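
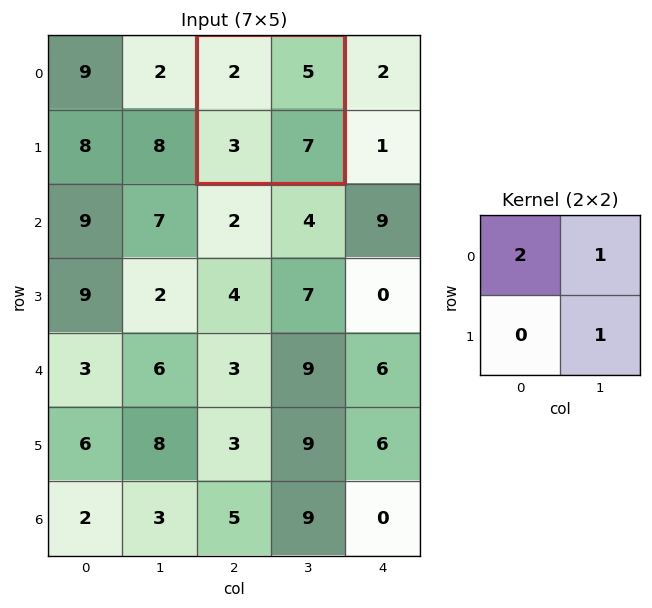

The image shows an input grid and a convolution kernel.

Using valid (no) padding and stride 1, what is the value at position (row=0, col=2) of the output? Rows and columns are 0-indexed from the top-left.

16

The receptive field on the input at this output position is [2 5 / 3 7]. Elementwise product with the kernel and sum: 2·2 + 5·1 + 7·1.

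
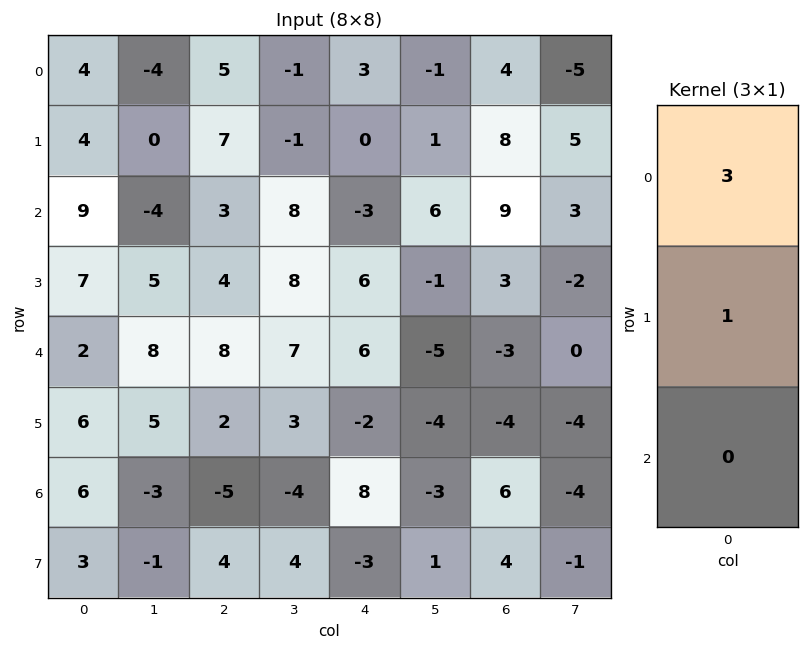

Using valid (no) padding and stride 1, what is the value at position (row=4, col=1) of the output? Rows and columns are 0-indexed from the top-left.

29

The receptive field on the input at this output position is [8 / 5 / -3]. Elementwise product with the kernel and sum: 8·3 + 5·1.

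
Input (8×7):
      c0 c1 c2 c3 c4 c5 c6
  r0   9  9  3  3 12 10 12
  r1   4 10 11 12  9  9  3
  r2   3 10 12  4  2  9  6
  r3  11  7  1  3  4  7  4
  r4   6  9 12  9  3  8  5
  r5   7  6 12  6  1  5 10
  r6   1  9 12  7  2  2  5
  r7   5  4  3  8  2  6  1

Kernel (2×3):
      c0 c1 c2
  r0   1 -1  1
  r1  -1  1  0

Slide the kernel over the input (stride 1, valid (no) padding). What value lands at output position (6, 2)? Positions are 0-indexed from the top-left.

The receptive field on the input at this output position is [12 7 2 / 3 8 2]. Elementwise product with the kernel and sum: 12·1 + 7·-1 + 2·1 + 3·-1 + 8·1.

12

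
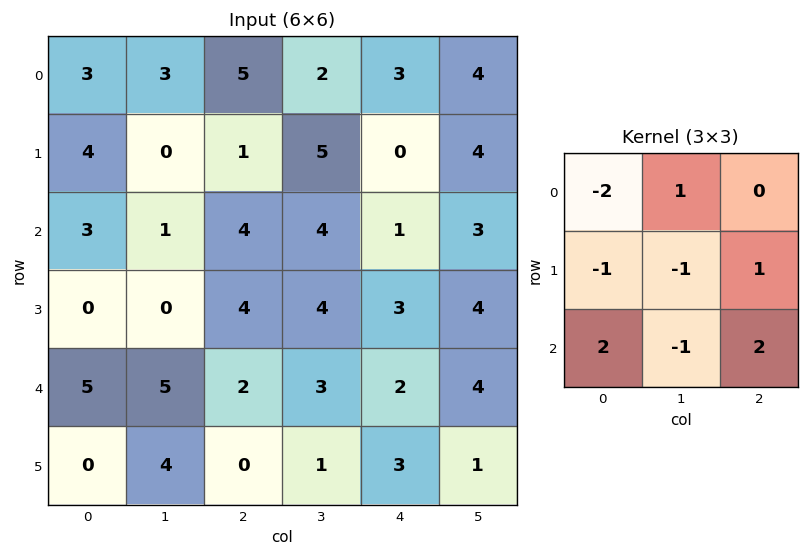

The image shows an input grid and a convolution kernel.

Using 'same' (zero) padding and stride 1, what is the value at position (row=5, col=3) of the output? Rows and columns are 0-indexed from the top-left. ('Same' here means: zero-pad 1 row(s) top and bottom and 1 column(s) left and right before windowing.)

1

The receptive field on the zero-padded input at this output position is [2 3 2 / 0 1 3 / 0 0 0]. Elementwise product with the kernel and sum: 2·-2 + 3·1 + 0·-1 + 1·-1 + 3·1 + 0·2 + 0·-1 + 0·2.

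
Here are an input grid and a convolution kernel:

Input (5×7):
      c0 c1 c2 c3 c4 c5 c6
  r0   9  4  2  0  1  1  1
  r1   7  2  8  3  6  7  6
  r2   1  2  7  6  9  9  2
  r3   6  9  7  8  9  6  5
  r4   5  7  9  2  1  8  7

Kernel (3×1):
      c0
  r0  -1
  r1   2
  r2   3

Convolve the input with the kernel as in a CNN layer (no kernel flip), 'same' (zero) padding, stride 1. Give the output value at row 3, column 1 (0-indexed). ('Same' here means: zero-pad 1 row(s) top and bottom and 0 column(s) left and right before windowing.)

The receptive field on the zero-padded input at this output position is [2 / 9 / 7]. Elementwise product with the kernel and sum: 2·-1 + 9·2 + 7·3.

37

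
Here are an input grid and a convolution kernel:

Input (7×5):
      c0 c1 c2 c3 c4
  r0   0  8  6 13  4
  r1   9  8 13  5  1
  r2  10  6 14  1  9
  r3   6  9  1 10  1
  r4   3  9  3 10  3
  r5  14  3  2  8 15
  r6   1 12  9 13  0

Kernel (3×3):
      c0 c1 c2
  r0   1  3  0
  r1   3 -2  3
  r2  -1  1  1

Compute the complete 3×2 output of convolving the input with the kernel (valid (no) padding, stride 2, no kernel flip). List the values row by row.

Output[0,0]: The receptive field on the input at this output position is [0 8 6 / 9 8 13 / 10 6 14]. Elementwise product with the kernel and sum: 0·1 + 8·3 + 9·3 + 8·-2 + 13·3 + 10·-1 + 6·1 + 14·1.
Output[0,1]: The receptive field on the input at this output position is [6 13 4 / 13 5 1 / 14 1 9]. Elementwise product with the kernel and sum: 6·1 + 13·3 + 13·3 + 5·-2 + 1·3 + 14·-1 + 1·1 + 9·1.

84 73
40 13
92 72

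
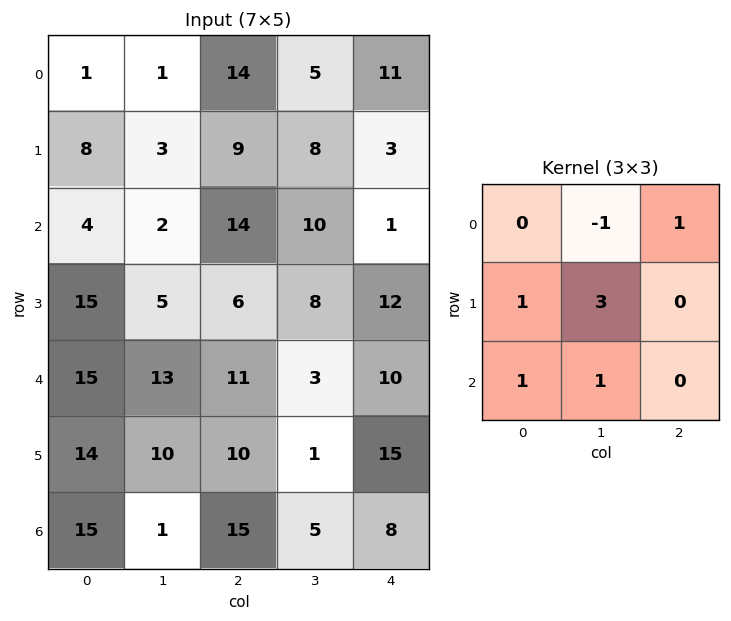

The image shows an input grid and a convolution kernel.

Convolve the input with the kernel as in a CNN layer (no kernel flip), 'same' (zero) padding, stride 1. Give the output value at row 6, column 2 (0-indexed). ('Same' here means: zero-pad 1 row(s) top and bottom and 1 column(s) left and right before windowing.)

The receptive field on the zero-padded input at this output position is [10 10 1 / 1 15 5 / 0 0 0]. Elementwise product with the kernel and sum: 10·-1 + 1·1 + 1·1 + 15·3 + 0·1 + 0·1.

37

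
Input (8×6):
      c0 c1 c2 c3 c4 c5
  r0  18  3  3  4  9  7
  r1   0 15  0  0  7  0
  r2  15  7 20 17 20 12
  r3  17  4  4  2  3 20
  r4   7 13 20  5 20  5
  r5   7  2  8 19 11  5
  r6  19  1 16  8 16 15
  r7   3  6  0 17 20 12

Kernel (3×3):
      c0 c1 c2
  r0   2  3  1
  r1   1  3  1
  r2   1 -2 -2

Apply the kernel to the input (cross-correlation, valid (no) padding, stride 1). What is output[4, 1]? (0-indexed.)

89

The receptive field on the input at this output position is [13 20 5 / 2 8 19 / 1 16 8]. Elementwise product with the kernel and sum: 13·2 + 20·3 + 5·1 + 2·1 + 8·3 + 19·1 + 1·1 + 16·-2 + 8·-2.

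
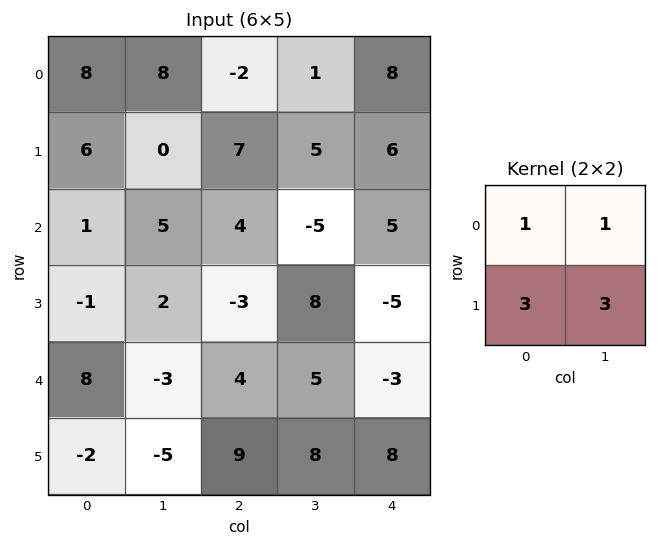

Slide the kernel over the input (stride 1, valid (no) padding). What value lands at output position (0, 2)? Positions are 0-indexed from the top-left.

The receptive field on the input at this output position is [-2 1 / 7 5]. Elementwise product with the kernel and sum: -2·1 + 1·1 + 7·3 + 5·3.

35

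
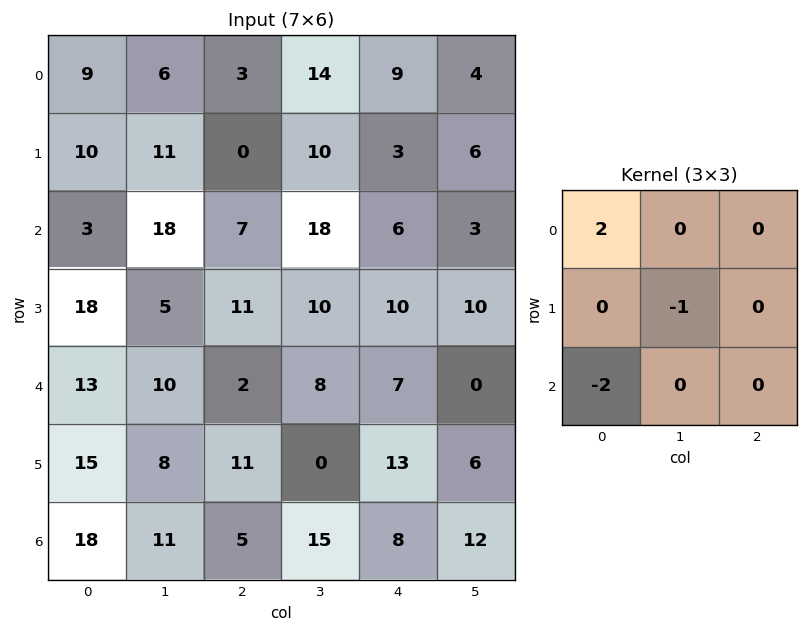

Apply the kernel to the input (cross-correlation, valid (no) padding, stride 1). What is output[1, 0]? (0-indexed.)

The receptive field on the input at this output position is [10 11 0 / 3 18 7 / 18 5 11]. Elementwise product with the kernel and sum: 10·2 + 18·-1 + 18·-2.

-34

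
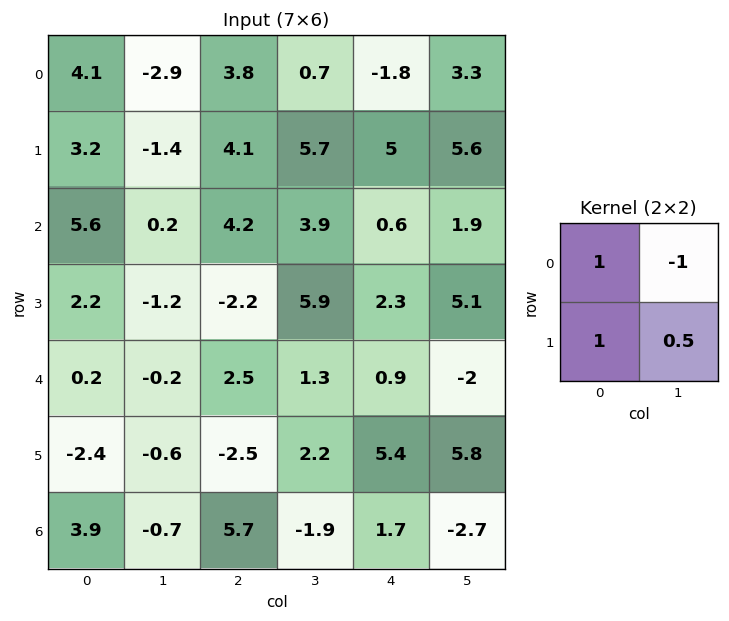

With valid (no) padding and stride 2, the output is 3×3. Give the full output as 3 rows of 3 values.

9.5 10.05 2.7
7 1.05 3.55
-2.3 -0.2 11.2

Output[0,0]: The receptive field on the input at this output position is [4.1 -2.9 / 3.2 -1.4]. Elementwise product with the kernel and sum: 4.1·1 + -2.9·-1 + 3.2·1 + -1.4·0.5.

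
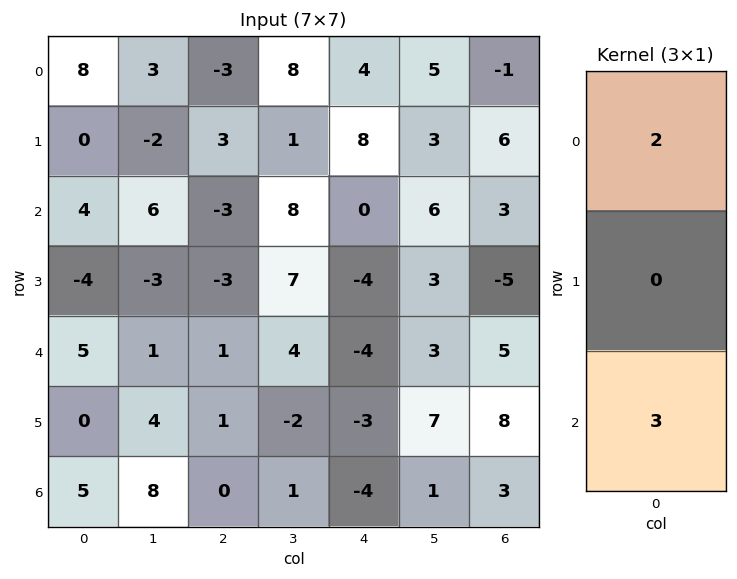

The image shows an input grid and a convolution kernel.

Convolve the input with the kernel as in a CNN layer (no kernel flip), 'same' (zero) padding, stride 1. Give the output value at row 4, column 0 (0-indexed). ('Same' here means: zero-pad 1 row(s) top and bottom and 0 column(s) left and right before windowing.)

The receptive field on the zero-padded input at this output position is [-4 / 5 / 0]. Elementwise product with the kernel and sum: -4·2 + 0·3.

-8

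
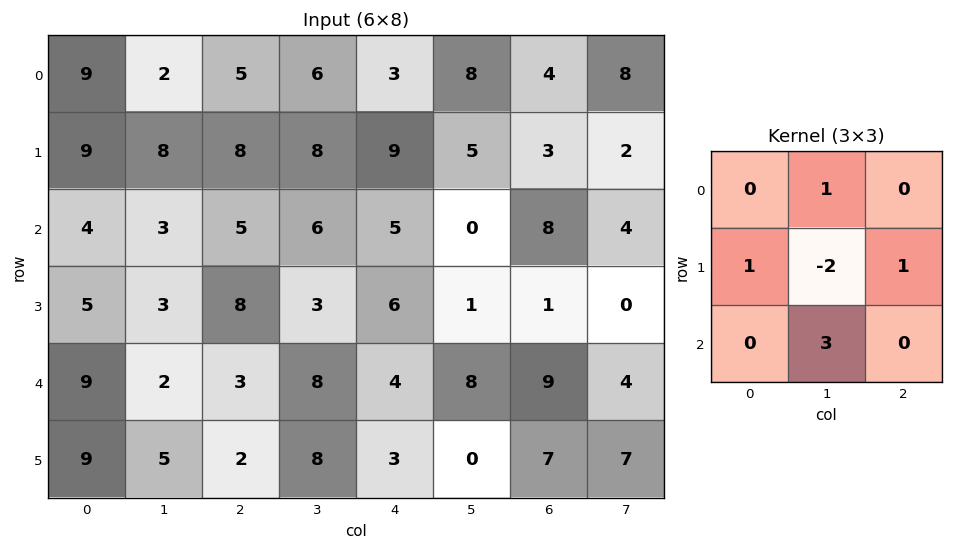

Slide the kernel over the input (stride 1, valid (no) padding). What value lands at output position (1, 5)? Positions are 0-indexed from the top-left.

-6

The receptive field on the input at this output position is [5 3 2 / 0 8 4 / 1 1 0]. Elementwise product with the kernel and sum: 3·1 + 0·1 + 8·-2 + 4·1 + 1·3.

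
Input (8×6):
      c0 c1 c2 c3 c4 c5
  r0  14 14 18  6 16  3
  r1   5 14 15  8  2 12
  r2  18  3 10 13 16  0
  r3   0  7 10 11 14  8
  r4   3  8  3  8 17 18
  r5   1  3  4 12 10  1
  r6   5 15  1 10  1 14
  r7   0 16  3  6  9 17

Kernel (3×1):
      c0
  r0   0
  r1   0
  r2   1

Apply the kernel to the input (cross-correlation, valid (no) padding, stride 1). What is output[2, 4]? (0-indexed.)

17

The receptive field on the input at this output position is [16 / 14 / 17]. Elementwise product with the kernel and sum: 17·1.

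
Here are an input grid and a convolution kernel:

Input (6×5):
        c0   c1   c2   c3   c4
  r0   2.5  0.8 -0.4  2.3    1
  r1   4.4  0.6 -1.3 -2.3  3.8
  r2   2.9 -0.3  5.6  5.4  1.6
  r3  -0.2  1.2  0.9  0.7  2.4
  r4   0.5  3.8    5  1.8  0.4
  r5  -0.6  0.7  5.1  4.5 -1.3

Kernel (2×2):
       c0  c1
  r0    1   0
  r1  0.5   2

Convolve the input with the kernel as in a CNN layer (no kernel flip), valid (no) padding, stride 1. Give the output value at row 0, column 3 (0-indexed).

8.75

The receptive field on the input at this output position is [2.3 1 / -2.3 3.8]. Elementwise product with the kernel and sum: 2.3·1 + -2.3·0.5 + 3.8·2.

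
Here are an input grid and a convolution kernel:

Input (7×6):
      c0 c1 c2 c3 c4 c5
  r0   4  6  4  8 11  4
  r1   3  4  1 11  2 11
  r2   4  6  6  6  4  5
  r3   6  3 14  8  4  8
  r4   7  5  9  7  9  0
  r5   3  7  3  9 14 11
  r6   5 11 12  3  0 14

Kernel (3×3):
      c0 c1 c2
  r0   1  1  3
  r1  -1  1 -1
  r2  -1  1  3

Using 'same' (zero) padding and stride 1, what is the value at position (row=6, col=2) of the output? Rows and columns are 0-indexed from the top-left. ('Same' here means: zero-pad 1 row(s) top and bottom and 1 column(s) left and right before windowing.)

35

The receptive field on the zero-padded input at this output position is [7 3 9 / 11 12 3 / 0 0 0]. Elementwise product with the kernel and sum: 7·1 + 3·1 + 9·3 + 11·-1 + 12·1 + 3·-1 + 0·-1 + 0·1 + 0·3.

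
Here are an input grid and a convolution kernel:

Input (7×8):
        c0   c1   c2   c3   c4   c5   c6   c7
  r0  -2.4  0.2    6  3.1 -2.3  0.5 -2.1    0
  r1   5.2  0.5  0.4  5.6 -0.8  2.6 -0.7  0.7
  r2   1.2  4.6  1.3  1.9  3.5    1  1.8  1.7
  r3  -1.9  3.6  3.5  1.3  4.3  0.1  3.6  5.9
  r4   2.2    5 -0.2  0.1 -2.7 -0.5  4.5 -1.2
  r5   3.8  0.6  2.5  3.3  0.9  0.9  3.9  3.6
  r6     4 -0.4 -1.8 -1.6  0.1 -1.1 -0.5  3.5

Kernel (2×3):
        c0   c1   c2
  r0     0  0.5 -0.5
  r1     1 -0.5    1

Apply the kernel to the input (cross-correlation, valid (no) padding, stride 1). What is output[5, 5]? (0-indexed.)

2.8

The receptive field on the input at this output position is [0.9 3.9 3.6 / -1.1 -0.5 3.5]. Elementwise product with the kernel and sum: 3.9·0.5 + 3.6·-0.5 + -1.1·1 + -0.5·-0.5 + 3.5·1.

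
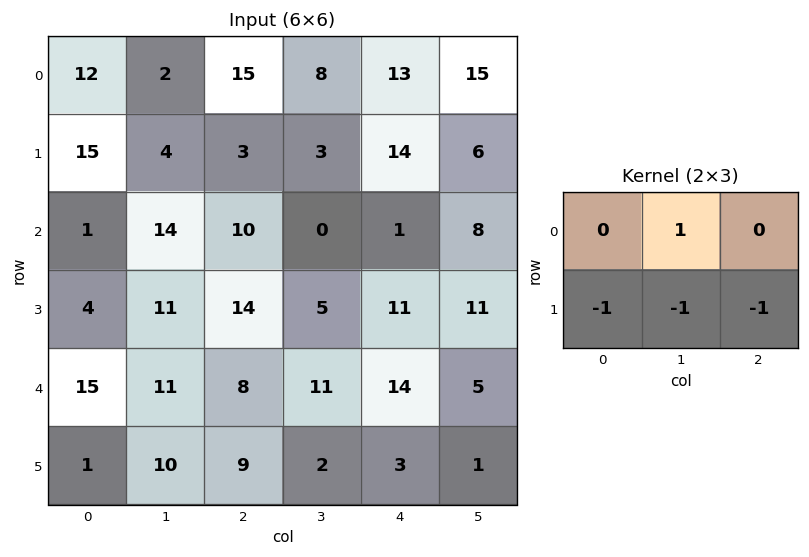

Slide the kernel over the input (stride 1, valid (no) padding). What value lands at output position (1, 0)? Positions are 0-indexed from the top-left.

The receptive field on the input at this output position is [15 4 3 / 1 14 10]. Elementwise product with the kernel and sum: 4·1 + 1·-1 + 14·-1 + 10·-1.

-21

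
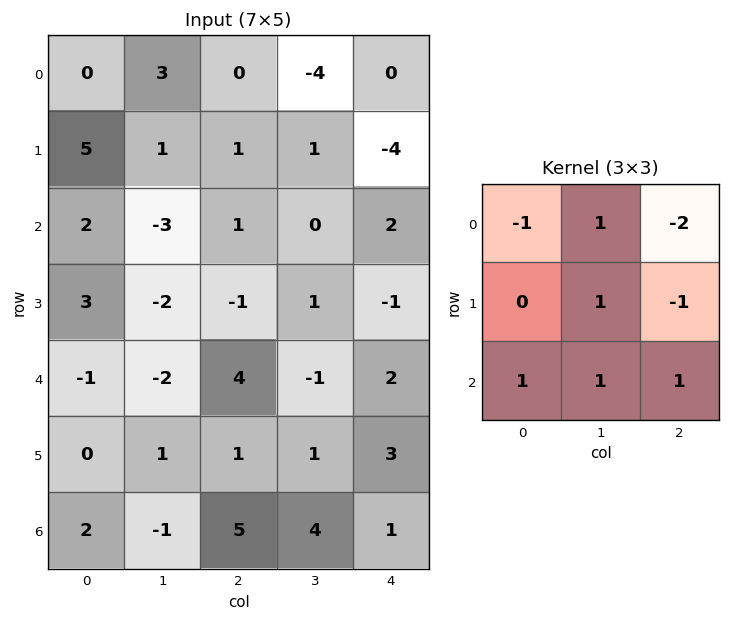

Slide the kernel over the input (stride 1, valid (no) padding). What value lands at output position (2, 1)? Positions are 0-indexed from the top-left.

3

The receptive field on the input at this output position is [-3 1 0 / -2 -1 1 / -2 4 -1]. Elementwise product with the kernel and sum: -3·-1 + 1·1 + 0·-2 + -1·1 + 1·-1 + -2·1 + 4·1 + -1·1.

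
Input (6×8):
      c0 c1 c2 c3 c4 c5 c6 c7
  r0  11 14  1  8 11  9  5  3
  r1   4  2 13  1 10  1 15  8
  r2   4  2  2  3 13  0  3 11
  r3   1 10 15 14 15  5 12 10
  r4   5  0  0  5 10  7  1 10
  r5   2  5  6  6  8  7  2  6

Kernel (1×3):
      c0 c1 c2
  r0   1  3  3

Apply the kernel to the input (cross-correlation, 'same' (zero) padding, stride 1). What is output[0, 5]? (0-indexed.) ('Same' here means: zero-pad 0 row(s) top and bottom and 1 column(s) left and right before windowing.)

53

The receptive field on the zero-padded input at this output position is [11 9 5]. Elementwise product with the kernel and sum: 11·1 + 9·3 + 5·3.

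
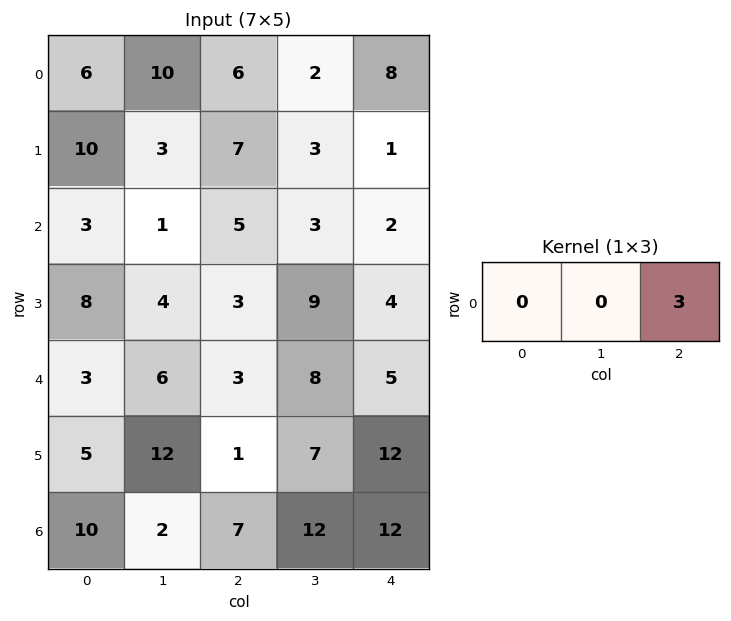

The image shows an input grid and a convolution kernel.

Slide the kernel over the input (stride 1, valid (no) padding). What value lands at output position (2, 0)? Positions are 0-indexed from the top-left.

15

The receptive field on the input at this output position is [3 1 5]. Elementwise product with the kernel and sum: 5·3.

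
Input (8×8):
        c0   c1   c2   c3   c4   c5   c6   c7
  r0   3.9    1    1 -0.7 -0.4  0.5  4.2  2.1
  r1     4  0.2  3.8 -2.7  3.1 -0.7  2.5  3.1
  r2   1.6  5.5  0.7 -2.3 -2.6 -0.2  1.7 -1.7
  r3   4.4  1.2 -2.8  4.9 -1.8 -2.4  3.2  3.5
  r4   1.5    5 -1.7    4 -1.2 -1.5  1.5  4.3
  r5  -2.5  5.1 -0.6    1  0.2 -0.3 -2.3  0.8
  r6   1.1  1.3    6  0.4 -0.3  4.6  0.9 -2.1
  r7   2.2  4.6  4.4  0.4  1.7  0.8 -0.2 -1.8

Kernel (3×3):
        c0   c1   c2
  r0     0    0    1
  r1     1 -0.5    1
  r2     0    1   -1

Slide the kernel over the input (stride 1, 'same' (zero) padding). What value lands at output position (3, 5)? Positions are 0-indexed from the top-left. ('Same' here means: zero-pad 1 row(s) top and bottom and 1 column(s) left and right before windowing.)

The receptive field on the zero-padded input at this output position is [-2.6 -0.2 1.7 / -1.8 -2.4 3.2 / -1.2 -1.5 1.5]. Elementwise product with the kernel and sum: 1.7·1 + -1.8·1 + -2.4·-0.5 + 3.2·1 + -1.5·1 + 1.5·-1.

1.3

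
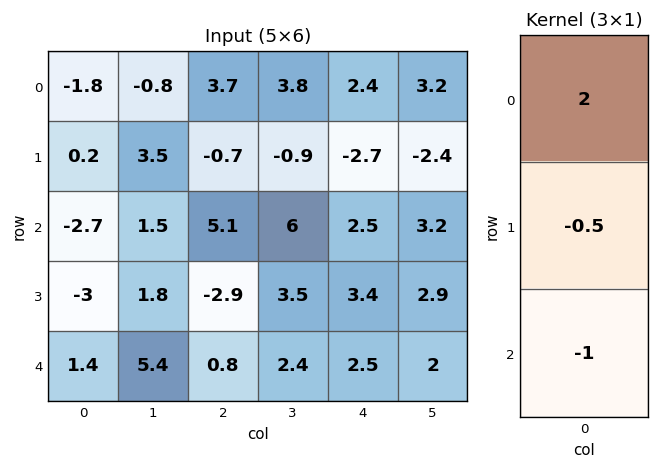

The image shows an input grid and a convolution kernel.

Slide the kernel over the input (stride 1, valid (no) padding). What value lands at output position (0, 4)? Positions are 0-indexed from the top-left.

The receptive field on the input at this output position is [2.4 / -2.7 / 2.5]. Elementwise product with the kernel and sum: 2.4·2 + -2.7·-0.5 + 2.5·-1.

3.65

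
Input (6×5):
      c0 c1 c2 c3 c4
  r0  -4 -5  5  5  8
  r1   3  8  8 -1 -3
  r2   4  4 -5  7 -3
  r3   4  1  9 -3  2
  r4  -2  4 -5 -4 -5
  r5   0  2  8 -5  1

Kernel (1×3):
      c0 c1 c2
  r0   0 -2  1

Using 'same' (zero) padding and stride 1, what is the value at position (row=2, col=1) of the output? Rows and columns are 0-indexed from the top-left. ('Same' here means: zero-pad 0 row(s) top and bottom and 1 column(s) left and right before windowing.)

The receptive field on the zero-padded input at this output position is [4 4 -5]. Elementwise product with the kernel and sum: 4·-2 + -5·1.

-13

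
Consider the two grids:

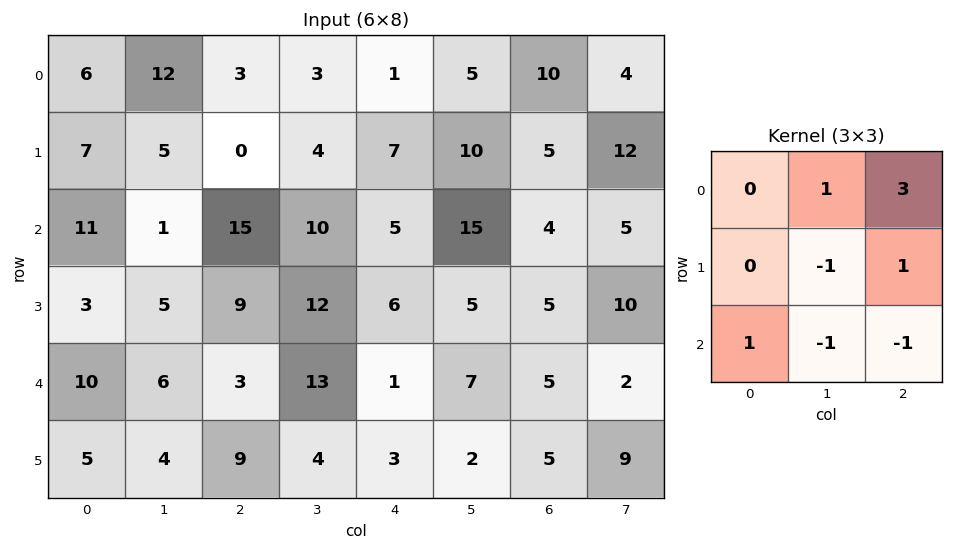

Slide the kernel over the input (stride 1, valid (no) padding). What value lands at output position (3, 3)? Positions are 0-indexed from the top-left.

26

The receptive field on the input at this output position is [12 6 5 / 13 1 7 / 4 3 2]. Elementwise product with the kernel and sum: 6·1 + 5·3 + 1·-1 + 7·1 + 4·1 + 3·-1 + 2·-1.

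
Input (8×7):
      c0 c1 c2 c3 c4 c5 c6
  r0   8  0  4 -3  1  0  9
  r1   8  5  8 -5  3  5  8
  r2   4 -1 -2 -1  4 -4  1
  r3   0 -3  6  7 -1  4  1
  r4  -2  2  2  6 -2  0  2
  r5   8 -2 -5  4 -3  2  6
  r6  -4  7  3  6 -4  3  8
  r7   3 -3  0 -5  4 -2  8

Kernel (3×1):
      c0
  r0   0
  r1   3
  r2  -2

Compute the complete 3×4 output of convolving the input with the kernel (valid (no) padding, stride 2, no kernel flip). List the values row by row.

16 28 1 22
4 14 1 -1
32 -21 -1 2

Output[0,0]: The receptive field on the input at this output position is [8 / 8 / 4]. Elementwise product with the kernel and sum: 8·3 + 4·-2.
Output[0,1]: The receptive field on the input at this output position is [4 / 8 / -2]. Elementwise product with the kernel and sum: 8·3 + -2·-2.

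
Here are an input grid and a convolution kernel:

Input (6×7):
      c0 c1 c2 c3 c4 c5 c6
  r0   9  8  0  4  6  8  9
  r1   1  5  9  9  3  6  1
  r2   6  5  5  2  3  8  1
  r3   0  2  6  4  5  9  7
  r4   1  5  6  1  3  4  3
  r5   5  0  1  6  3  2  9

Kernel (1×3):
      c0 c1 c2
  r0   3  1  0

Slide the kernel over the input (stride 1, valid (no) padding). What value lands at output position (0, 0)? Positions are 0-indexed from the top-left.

The receptive field on the input at this output position is [9 8 0]. Elementwise product with the kernel and sum: 9·3 + 8·1.

35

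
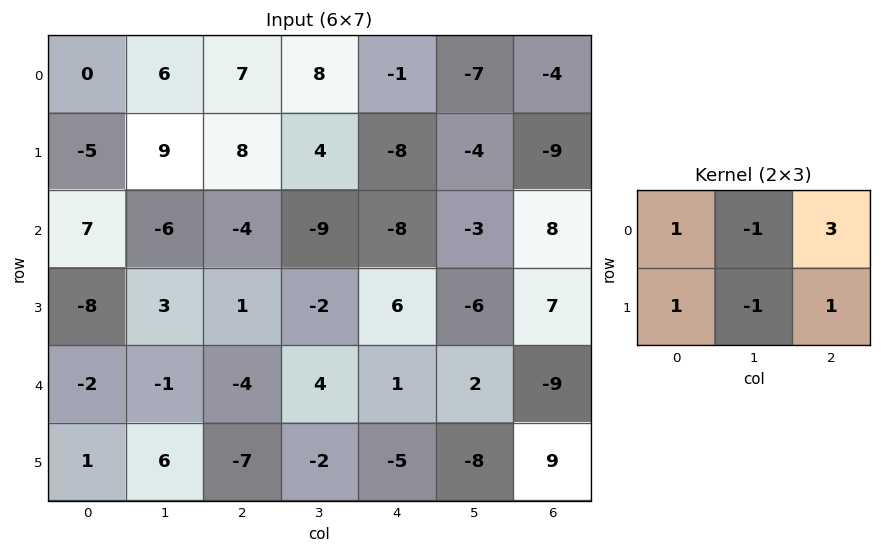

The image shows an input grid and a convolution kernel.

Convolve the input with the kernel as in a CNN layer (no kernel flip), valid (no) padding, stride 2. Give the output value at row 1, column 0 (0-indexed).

-9

The receptive field on the input at this output position is [7 -6 -4 / -8 3 1]. Elementwise product with the kernel and sum: 7·1 + -6·-1 + -4·3 + -8·1 + 3·-1 + 1·1.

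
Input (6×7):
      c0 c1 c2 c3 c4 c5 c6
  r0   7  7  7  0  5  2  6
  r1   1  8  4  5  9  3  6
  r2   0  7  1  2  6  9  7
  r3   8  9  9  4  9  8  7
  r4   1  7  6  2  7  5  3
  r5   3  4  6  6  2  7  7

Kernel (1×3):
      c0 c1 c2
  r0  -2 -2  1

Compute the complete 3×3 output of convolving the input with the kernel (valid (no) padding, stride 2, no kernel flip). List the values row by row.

Output[0,0]: The receptive field on the input at this output position is [7 7 7]. Elementwise product with the kernel and sum: 7·-2 + 7·-2 + 7·1.
Output[0,1]: The receptive field on the input at this output position is [7 0 5]. Elementwise product with the kernel and sum: 7·-2 + 0·-2 + 5·1.

-21 -9 -8
-13 0 -23
-10 -9 -21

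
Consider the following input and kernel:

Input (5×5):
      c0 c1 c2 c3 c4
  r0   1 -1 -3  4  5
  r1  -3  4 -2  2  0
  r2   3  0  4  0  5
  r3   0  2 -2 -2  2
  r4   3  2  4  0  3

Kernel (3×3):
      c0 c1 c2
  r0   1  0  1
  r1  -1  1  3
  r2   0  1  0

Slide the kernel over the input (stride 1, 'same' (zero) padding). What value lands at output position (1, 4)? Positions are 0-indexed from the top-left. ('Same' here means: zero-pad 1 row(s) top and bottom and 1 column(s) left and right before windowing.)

7

The receptive field on the zero-padded input at this output position is [4 5 0 / 2 0 0 / 0 5 0]. Elementwise product with the kernel and sum: 4·1 + 0·1 + 2·-1 + 0·1 + 0·3 + 5·1.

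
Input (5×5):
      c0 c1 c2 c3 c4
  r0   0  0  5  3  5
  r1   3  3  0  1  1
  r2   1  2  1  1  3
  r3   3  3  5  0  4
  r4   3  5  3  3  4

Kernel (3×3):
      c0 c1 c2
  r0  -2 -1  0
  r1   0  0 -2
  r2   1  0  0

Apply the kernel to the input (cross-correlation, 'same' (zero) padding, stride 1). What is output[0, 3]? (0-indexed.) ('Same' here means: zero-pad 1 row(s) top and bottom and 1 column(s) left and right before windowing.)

The receptive field on the zero-padded input at this output position is [0 0 0 / 5 3 5 / 0 1 1]. Elementwise product with the kernel and sum: 0·-2 + 0·-1 + 5·-2 + 0·1.

-10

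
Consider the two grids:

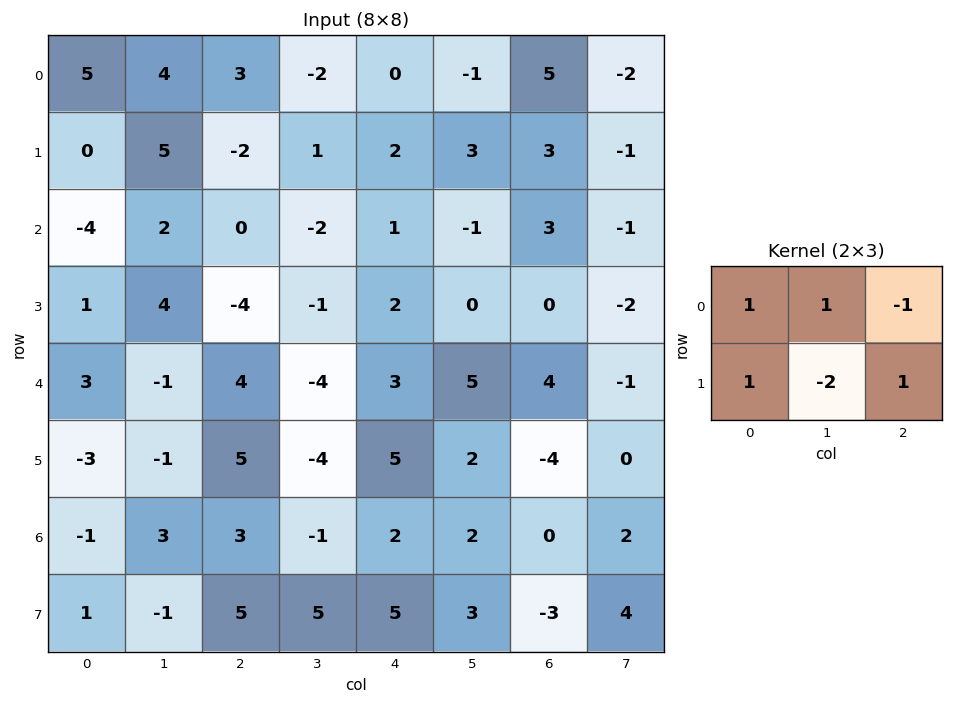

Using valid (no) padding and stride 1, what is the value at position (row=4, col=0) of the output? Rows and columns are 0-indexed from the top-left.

The receptive field on the input at this output position is [3 -1 4 / -3 -1 5]. Elementwise product with the kernel and sum: 3·1 + -1·1 + 4·-1 + -3·1 + -1·-2 + 5·1.

2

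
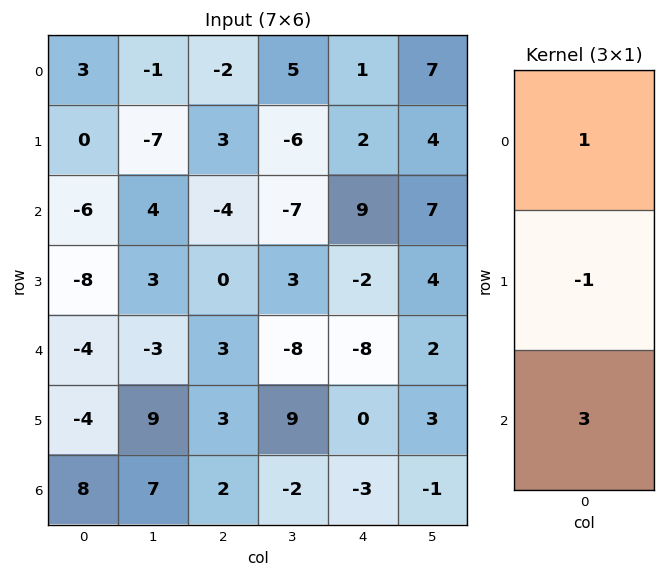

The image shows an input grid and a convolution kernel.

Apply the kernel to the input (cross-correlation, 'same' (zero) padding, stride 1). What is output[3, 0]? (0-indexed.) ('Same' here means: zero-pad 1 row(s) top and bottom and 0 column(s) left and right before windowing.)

-10

The receptive field on the zero-padded input at this output position is [-6 / -8 / -4]. Elementwise product with the kernel and sum: -6·1 + -8·-1 + -4·3.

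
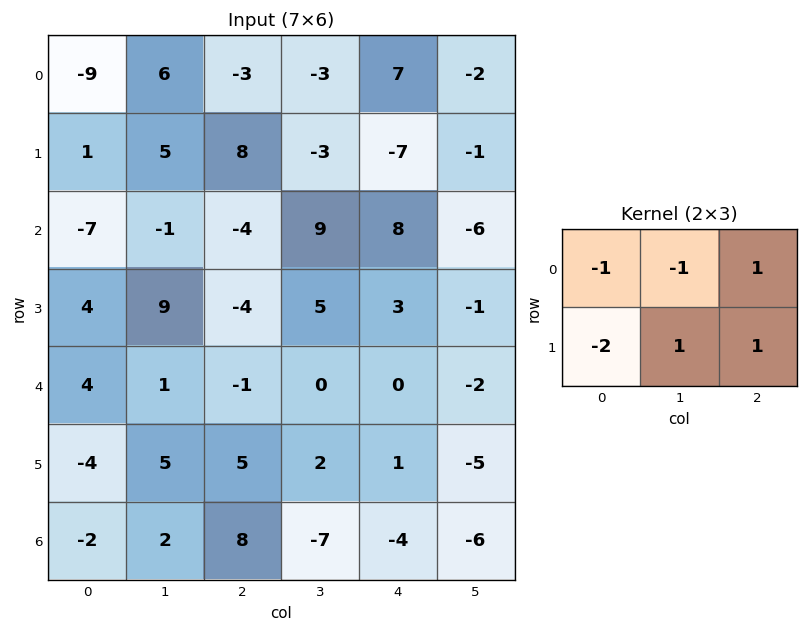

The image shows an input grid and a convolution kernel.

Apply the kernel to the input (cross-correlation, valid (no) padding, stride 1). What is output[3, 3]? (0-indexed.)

The receptive field on the input at this output position is [5 3 -1 / 0 0 -2]. Elementwise product with the kernel and sum: 5·-1 + 3·-1 + -1·1 + 0·-2 + 0·1 + -2·1.

-11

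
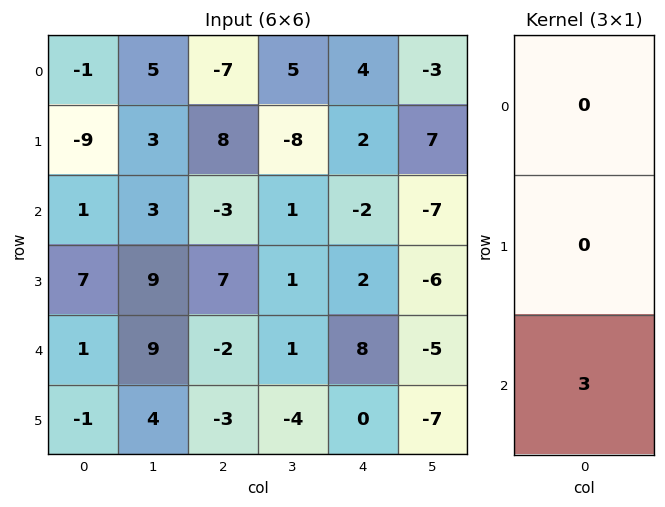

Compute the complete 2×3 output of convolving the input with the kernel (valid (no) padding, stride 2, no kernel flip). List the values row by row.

3 -9 -6
3 -6 24

Output[0,0]: The receptive field on the input at this output position is [-1 / -9 / 1]. Elementwise product with the kernel and sum: 1·3.
Output[0,1]: The receptive field on the input at this output position is [-7 / 8 / -3]. Elementwise product with the kernel and sum: -3·3.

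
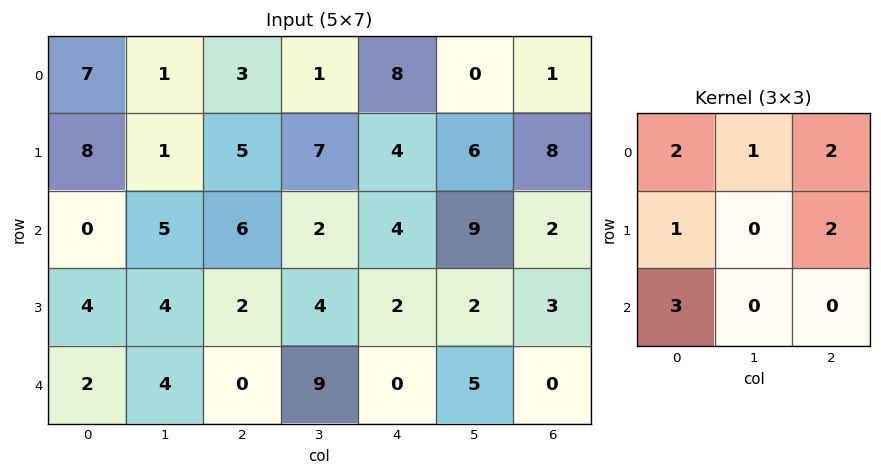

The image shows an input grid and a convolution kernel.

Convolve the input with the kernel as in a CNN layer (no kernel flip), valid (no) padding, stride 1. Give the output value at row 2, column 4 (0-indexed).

29

The receptive field on the input at this output position is [4 9 2 / 2 2 3 / 0 5 0]. Elementwise product with the kernel and sum: 4·2 + 9·1 + 2·2 + 2·1 + 3·2 + 0·3.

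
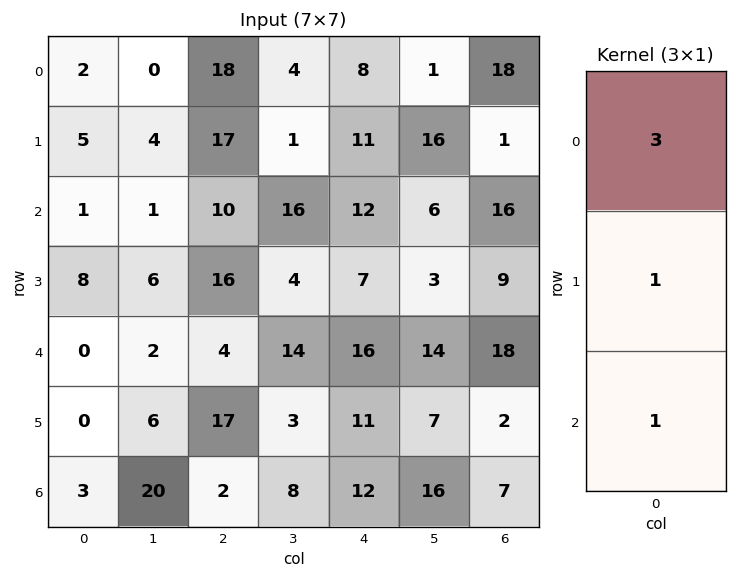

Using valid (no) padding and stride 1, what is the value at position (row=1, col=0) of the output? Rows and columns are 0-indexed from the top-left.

24

The receptive field on the input at this output position is [5 / 1 / 8]. Elementwise product with the kernel and sum: 5·3 + 1·1 + 8·1.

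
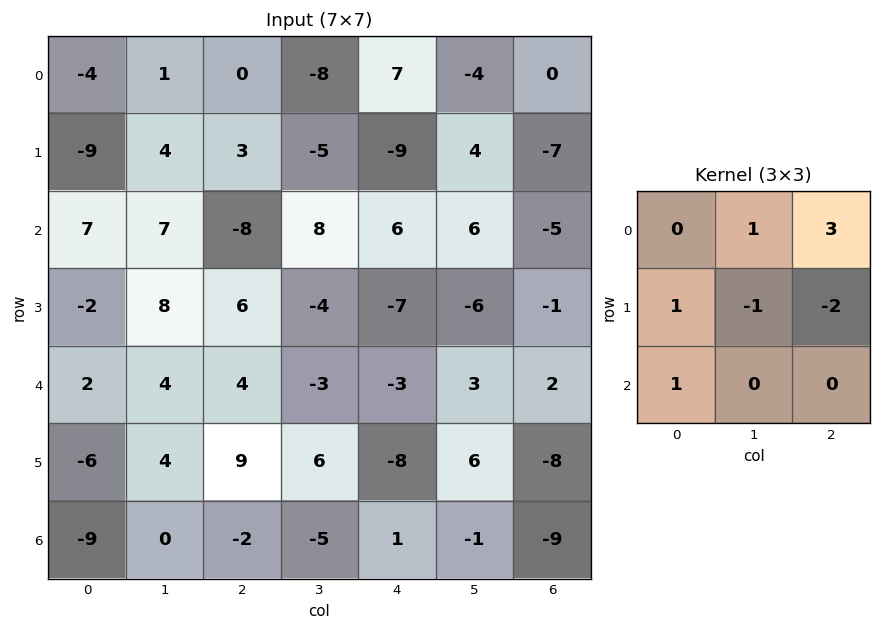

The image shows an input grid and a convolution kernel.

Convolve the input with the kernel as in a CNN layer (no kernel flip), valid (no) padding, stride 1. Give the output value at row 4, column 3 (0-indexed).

3

The receptive field on the input at this output position is [-3 -3 3 / 6 -8 6 / -5 1 -1]. Elementwise product with the kernel and sum: -3·1 + 3·3 + 6·1 + -8·-1 + 6·-2 + -5·1.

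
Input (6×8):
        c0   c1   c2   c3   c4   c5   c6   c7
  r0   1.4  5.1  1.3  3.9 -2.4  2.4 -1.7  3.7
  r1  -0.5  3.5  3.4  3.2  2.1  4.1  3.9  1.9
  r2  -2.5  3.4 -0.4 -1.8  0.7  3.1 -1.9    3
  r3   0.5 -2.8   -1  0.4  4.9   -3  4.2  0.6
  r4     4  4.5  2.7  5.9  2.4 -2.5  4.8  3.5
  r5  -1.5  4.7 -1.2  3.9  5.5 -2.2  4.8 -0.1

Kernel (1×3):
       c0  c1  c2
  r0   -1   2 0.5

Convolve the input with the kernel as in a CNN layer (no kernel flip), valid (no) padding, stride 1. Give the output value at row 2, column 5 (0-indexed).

-5.4

The receptive field on the input at this output position is [3.1 -1.9 3]. Elementwise product with the kernel and sum: 3.1·-1 + -1.9·2 + 3·0.5.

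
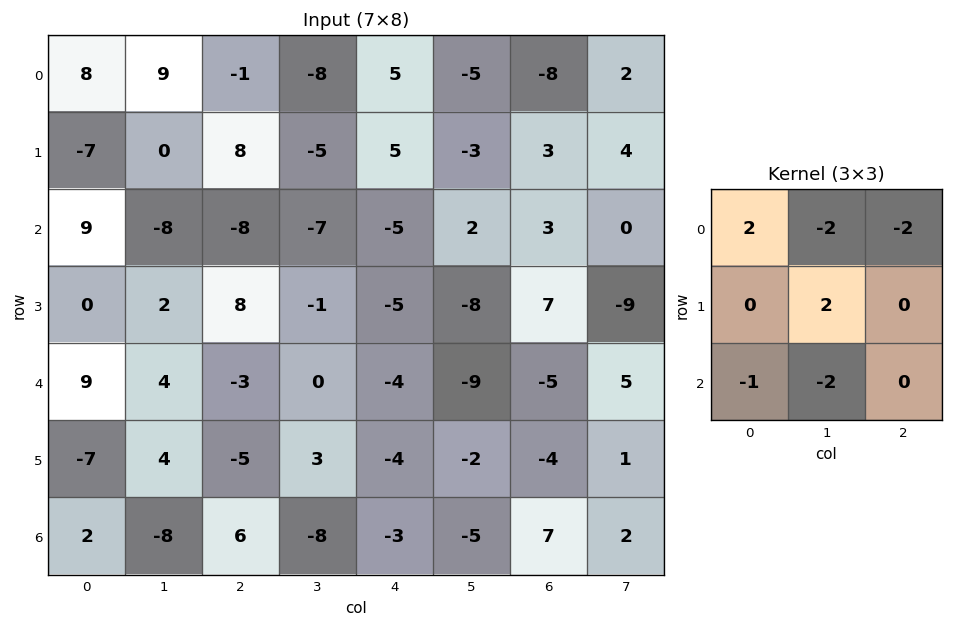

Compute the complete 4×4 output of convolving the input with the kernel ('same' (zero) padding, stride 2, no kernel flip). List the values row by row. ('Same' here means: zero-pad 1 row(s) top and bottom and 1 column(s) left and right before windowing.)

Output[0,0]: The receptive field on the zero-padded input at this output position is [0 0 0 / 0 8 9 / 0 -7 0]. Elementwise product with the kernel and sum: 0·2 + 0·-2 + 0·-2 + 8·2 + 0·-1 + -7·-2.
Output[0,1]: The receptive field on the zero-padded input at this output position is [0 0 0 / 9 -1 -8 / 0 8 -5]. Elementwise product with the kernel and sum: 0·2 + 0·-2 + 0·-2 + -1·2 + 0·-1 + 8·-2.

30 -18 5 -19
32 -40 -13 -20
28 -10 21 -12
10 24 12 16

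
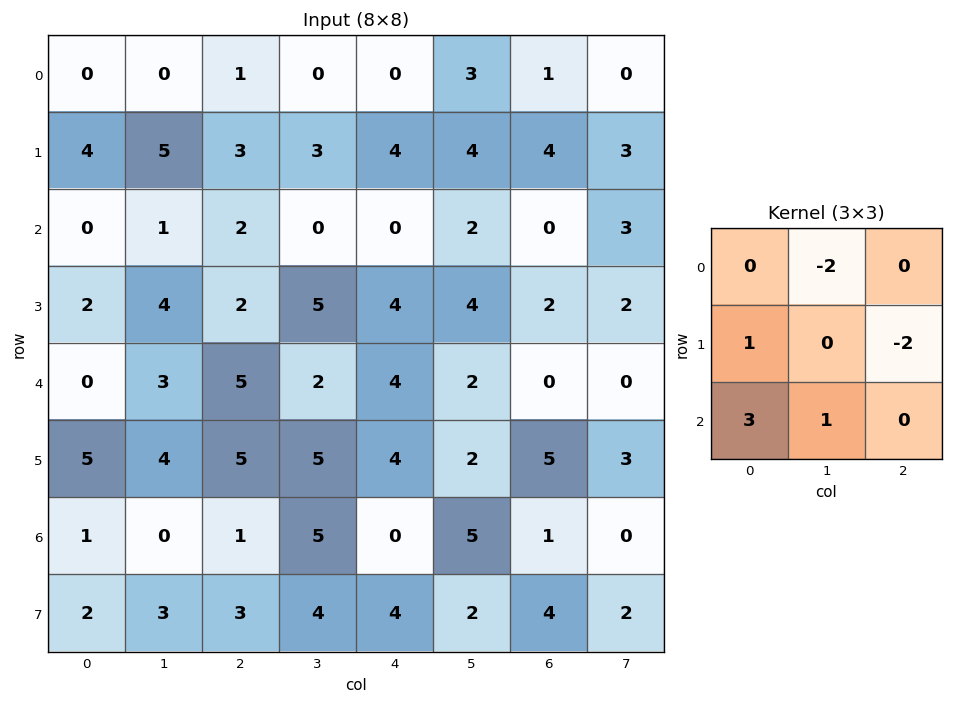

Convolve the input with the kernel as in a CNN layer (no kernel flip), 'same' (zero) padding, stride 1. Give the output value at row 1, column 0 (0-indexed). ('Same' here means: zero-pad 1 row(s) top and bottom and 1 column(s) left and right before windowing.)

The receptive field on the zero-padded input at this output position is [0 0 0 / 0 4 5 / 0 0 1]. Elementwise product with the kernel and sum: 0·-2 + 0·1 + 5·-2 + 0·3 + 0·1.

-10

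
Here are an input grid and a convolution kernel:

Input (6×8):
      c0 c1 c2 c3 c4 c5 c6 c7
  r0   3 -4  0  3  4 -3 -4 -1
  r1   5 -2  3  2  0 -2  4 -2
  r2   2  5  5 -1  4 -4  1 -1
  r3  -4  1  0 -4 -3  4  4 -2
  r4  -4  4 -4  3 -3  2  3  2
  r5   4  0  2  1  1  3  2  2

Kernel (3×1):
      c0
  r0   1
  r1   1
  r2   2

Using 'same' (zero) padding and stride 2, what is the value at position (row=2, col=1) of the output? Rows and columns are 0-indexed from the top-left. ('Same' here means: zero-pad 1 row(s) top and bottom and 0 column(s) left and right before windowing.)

The receptive field on the zero-padded input at this output position is [0 / -4 / 2]. Elementwise product with the kernel and sum: 0·1 + -4·1 + 2·2.

0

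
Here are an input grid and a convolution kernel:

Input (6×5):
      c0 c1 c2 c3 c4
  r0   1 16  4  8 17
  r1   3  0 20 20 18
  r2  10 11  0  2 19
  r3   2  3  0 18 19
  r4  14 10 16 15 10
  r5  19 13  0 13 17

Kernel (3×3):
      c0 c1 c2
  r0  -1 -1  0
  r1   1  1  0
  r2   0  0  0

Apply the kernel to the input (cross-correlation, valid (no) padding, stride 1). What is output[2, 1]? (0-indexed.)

-8

The receptive field on the input at this output position is [11 0 2 / 3 0 18 / 10 16 15]. Elementwise product with the kernel and sum: 11·-1 + 0·-1 + 3·1 + 0·1.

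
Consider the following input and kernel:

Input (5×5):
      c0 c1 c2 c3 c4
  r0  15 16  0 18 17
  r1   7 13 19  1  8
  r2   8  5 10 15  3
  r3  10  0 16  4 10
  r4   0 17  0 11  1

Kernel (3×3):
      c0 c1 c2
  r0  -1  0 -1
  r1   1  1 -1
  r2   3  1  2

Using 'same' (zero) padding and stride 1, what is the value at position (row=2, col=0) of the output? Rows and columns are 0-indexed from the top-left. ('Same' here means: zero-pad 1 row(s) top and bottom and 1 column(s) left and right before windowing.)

The receptive field on the zero-padded input at this output position is [0 7 13 / 0 8 5 / 0 10 0]. Elementwise product with the kernel and sum: 0·-1 + 13·-1 + 0·1 + 8·1 + 5·-1 + 0·3 + 10·1 + 0·2.

0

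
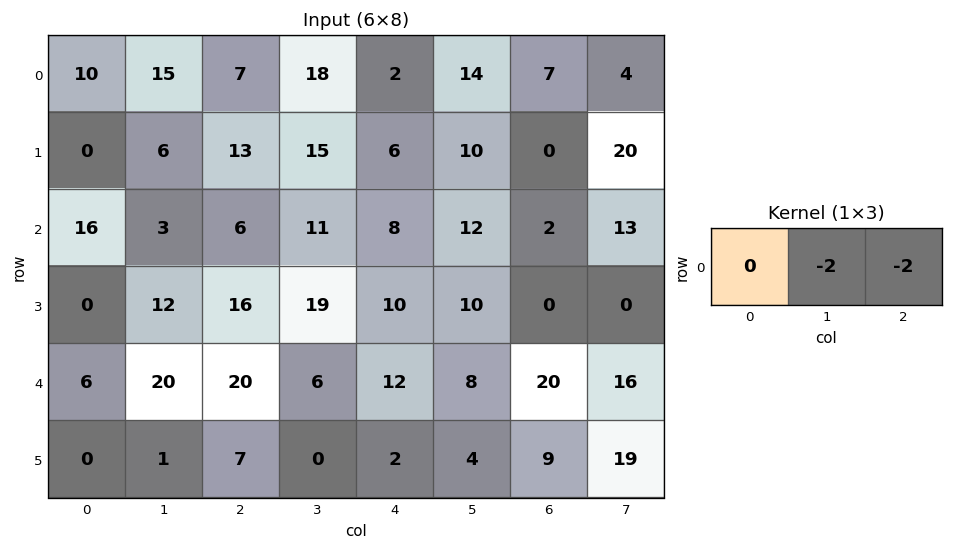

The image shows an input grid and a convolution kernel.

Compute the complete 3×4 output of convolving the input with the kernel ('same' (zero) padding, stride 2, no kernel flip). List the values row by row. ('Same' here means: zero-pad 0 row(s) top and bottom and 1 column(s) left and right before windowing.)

-50 -50 -32 -22
-38 -34 -40 -30
-52 -52 -40 -72

Output[0,0]: The receptive field on the zero-padded input at this output position is [0 10 15]. Elementwise product with the kernel and sum: 10·-2 + 15·-2.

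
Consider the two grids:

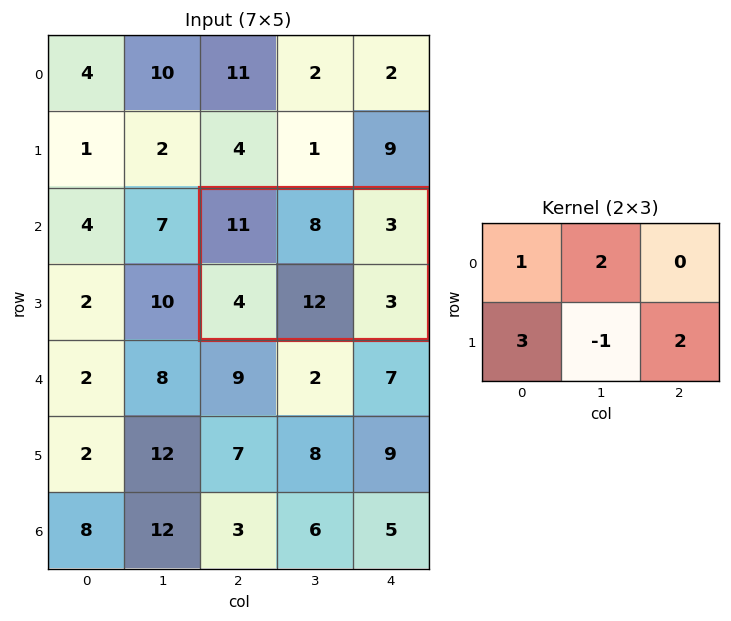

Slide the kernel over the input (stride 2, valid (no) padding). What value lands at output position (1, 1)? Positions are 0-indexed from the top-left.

The receptive field on the input at this output position is [11 8 3 / 4 12 3]. Elementwise product with the kernel and sum: 11·1 + 8·2 + 4·3 + 12·-1 + 3·2.

33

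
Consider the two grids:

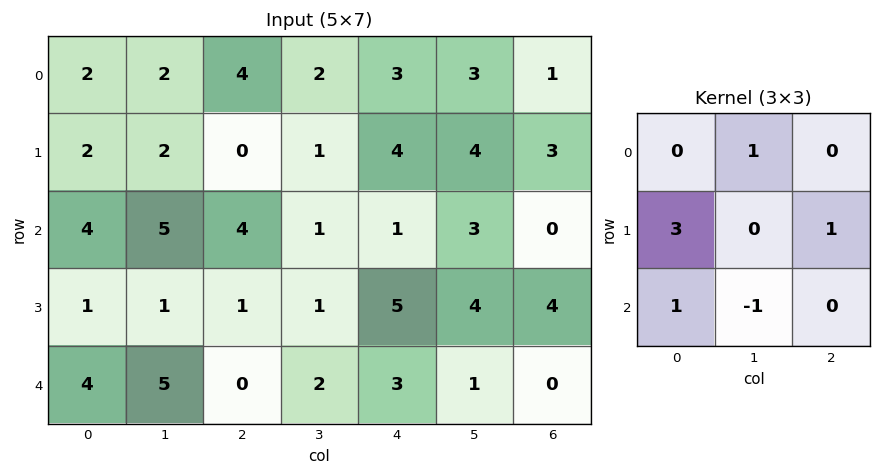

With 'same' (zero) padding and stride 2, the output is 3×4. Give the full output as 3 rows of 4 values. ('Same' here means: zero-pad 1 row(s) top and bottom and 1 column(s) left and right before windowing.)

Output[0,0]: The receptive field on the zero-padded input at this output position is [0 0 0 / 0 2 2 / 0 2 2]. Elementwise product with the kernel and sum: 0·1 + 0·3 + 2·1 + 0·1 + 2·-1.
Output[0,1]: The receptive field on the zero-padded input at this output position is [0 0 0 / 2 4 2 / 2 0 1]. Elementwise product with the kernel and sum: 0·1 + 2·3 + 2·1 + 2·1 + 0·-1.

0 10 6 10
6 16 6 12
6 18 12 7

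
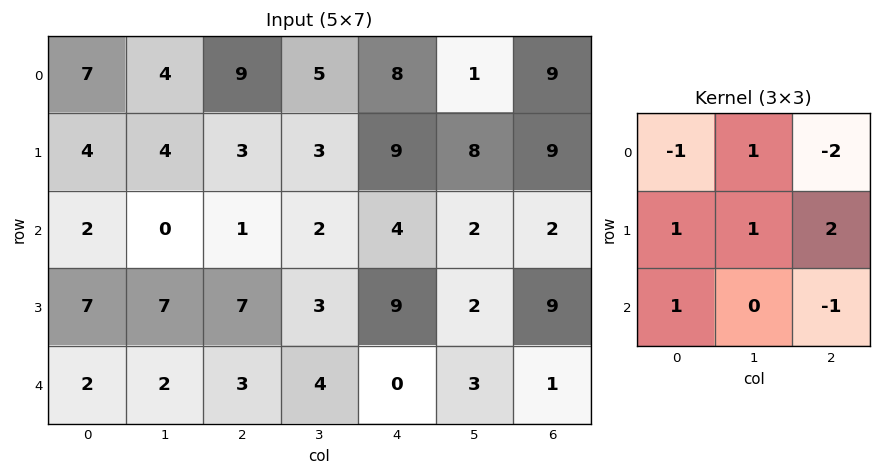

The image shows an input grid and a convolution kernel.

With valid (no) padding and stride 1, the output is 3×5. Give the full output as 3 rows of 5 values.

Output[0,0]: The receptive field on the input at this output position is [7 4 9 / 4 4 3 / 2 0 1]. Elementwise product with the kernel and sum: 7·-1 + 4·1 + 9·-2 + 4·1 + 4·1 + 3·2 + 2·1 + 1·-1.
Output[0,1]: The receptive field on the input at this output position is [4 9 5 / 4 3 3 / 0 1 2]. Elementwise product with the kernel and sum: 4·-1 + 9·1 + 5·-2 + 4·1 + 3·1 + 3·2 + 0·1 + 2·-1.

-6 6 1 29 12
-2 2 -9 1 -9
23 15 24 15 22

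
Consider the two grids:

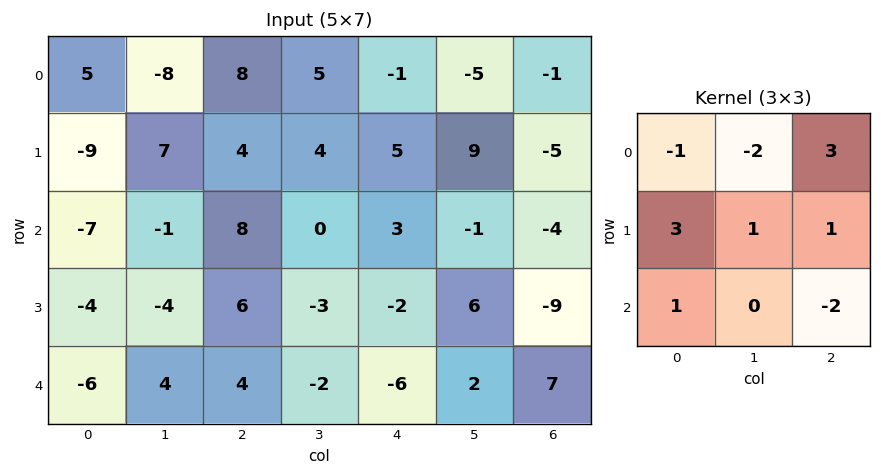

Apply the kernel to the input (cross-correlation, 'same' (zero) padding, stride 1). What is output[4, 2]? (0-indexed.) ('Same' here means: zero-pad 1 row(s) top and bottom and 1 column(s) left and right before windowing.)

The receptive field on the zero-padded input at this output position is [-4 6 -3 / 4 4 -2 / 0 0 0]. Elementwise product with the kernel and sum: -4·-1 + 6·-2 + -3·3 + 4·3 + 4·1 + -2·1 + 0·1 + 0·-2.

-3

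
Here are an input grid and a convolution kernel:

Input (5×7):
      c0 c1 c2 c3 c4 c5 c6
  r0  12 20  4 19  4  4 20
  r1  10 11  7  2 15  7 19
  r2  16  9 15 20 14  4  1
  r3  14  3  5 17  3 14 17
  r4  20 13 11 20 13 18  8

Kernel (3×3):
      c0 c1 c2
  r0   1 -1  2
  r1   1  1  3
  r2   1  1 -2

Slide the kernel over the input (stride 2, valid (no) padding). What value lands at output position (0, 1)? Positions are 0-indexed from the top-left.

54

The receptive field on the input at this output position is [4 19 4 / 7 2 15 / 15 20 14]. Elementwise product with the kernel and sum: 4·1 + 19·-1 + 4·2 + 7·1 + 2·1 + 15·3 + 15·1 + 20·1 + 14·-2.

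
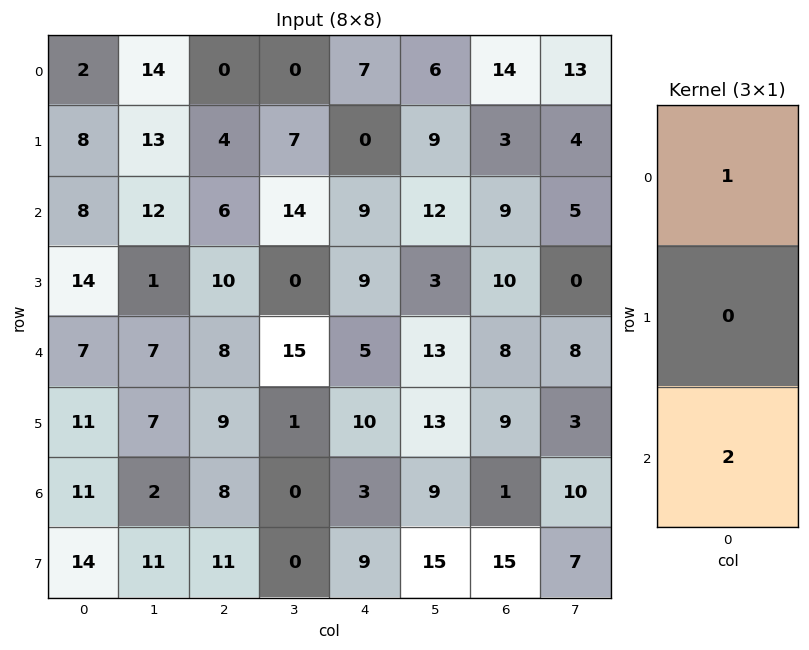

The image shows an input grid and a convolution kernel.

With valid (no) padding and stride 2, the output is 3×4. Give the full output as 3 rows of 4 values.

18 12 25 32
22 22 19 25
29 24 11 10

Output[0,0]: The receptive field on the input at this output position is [2 / 8 / 8]. Elementwise product with the kernel and sum: 2·1 + 8·2.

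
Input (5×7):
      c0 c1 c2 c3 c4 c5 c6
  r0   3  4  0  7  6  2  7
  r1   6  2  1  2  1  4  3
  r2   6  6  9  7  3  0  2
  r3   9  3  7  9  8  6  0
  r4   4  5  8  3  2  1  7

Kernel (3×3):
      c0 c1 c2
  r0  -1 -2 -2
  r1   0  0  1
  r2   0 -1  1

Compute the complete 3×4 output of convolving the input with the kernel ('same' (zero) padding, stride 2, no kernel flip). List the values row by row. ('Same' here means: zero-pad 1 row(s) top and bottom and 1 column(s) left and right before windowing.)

Output[0,0]: The receptive field on the zero-padded input at this output position is [0 0 0 / 0 3 4 / 0 6 2]. Elementwise product with the kernel and sum: 0·-1 + 0·-2 + 0·-2 + 4·1 + 6·-1 + 2·1.
Output[0,1]: The receptive field on the zero-padded input at this output position is [0 0 0 / 4 0 7 / 2 1 2]. Elementwise product with the kernel and sum: 0·-1 + 0·-2 + 0·-2 + 7·1 + 1·-1 + 2·1.

0 8 5 -3
-16 1 -14 -10
-19 -32 -36 -6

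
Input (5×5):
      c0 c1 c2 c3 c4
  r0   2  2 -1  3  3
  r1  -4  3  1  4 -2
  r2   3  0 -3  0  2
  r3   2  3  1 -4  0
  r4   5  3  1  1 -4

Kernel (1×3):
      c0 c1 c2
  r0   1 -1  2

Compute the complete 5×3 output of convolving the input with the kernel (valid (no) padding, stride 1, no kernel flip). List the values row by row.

Output[0,0]: The receptive field on the input at this output position is [2 2 -1]. Elementwise product with the kernel and sum: 2·1 + 2·-1 + -1·2.

-2 9 2
-5 10 -7
-3 3 1
1 -6 5
4 4 -8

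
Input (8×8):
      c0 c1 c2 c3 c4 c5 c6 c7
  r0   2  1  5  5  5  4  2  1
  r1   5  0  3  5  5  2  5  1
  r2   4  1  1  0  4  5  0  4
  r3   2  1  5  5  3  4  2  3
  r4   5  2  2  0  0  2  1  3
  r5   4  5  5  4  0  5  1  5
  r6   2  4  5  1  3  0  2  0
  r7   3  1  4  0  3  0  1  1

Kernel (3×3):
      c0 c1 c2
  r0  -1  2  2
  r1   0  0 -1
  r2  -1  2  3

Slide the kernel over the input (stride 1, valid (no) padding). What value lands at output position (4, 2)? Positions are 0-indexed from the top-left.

4

The receptive field on the input at this output position is [2 0 0 / 5 4 0 / 5 1 3]. Elementwise product with the kernel and sum: 2·-1 + 0·2 + 0·2 + 0·-1 + 5·-1 + 1·2 + 3·3.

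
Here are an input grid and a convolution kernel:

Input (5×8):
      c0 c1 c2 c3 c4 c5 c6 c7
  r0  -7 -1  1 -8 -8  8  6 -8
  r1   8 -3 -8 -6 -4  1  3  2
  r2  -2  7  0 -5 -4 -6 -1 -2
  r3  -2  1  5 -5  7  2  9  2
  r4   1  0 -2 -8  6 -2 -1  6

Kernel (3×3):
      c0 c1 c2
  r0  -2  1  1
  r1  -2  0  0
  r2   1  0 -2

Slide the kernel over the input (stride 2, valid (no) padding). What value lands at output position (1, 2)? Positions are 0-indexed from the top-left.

-5

The receptive field on the input at this output position is [-4 -6 -1 / 7 2 9 / 6 -2 -1]. Elementwise product with the kernel and sum: -4·-2 + -6·1 + -1·1 + 7·-2 + 6·1 + -1·-2.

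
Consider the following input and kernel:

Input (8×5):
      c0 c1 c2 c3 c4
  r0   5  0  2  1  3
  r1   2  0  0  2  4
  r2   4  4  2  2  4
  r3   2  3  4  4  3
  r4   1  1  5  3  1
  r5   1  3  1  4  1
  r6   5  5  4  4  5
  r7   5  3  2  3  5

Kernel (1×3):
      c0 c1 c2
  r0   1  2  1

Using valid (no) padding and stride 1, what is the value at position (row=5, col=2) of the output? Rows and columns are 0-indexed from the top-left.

10

The receptive field on the input at this output position is [1 4 1]. Elementwise product with the kernel and sum: 1·1 + 4·2 + 1·1.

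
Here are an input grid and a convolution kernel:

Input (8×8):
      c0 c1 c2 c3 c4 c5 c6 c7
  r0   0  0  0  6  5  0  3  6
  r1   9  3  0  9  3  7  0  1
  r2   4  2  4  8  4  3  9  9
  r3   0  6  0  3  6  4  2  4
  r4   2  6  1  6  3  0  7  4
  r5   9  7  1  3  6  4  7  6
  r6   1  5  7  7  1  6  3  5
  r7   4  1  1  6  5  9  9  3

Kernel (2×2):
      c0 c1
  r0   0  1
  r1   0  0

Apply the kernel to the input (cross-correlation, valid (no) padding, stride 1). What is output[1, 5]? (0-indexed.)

0

The receptive field on the input at this output position is [7 0 / 3 9]. Elementwise product with the kernel and sum: 0·1.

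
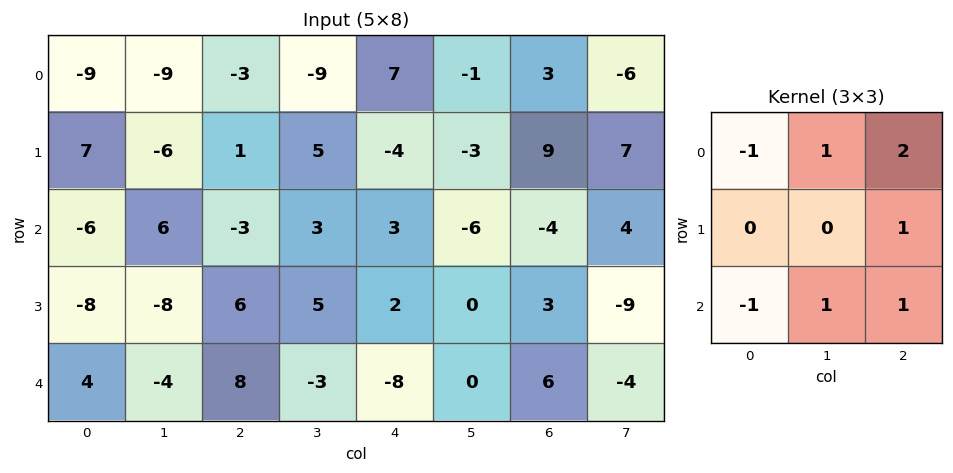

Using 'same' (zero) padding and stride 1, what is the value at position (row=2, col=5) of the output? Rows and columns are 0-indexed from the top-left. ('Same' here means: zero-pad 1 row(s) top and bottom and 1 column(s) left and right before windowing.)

The receptive field on the zero-padded input at this output position is [-4 -3 9 / 3 -6 -4 / 2 0 3]. Elementwise product with the kernel and sum: -4·-1 + -3·1 + 9·2 + -4·1 + 2·-1 + 0·1 + 3·1.

16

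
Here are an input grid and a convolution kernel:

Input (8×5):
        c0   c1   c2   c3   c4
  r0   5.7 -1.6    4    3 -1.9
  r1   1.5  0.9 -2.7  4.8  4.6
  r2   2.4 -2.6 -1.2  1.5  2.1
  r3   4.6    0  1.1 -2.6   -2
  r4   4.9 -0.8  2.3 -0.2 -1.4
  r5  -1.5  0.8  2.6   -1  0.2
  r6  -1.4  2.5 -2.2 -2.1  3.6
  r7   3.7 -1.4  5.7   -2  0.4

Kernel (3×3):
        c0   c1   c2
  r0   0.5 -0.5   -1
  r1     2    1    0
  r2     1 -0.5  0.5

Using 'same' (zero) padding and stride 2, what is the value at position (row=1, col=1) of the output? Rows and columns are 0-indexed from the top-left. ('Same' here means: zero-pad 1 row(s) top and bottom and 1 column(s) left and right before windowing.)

The receptive field on the zero-padded input at this output position is [0.9 -2.7 4.8 / -2.6 -1.2 1.5 / 0 1.1 -2.6]. Elementwise product with the kernel and sum: 0.9·0.5 + -2.7·-0.5 + 4.8·-1 + -2.6·2 + -1.2·1 + 0·1 + 1.1·-0.5 + -2.6·0.5.

-11.25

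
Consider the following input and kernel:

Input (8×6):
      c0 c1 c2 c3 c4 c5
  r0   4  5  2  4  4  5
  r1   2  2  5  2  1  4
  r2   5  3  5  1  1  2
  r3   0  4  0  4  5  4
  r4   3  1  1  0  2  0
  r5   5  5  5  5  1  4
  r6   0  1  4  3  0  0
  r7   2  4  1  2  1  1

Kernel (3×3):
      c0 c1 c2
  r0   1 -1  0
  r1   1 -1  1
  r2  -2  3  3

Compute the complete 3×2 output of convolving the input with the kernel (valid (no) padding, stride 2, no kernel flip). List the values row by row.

Output[0,0]: The receptive field on the input at this output position is [4 5 2 / 2 2 5 / 5 3 5]. Elementwise product with the kernel and sum: 4·1 + 5·-1 + 2·1 + 2·-1 + 5·1 + 5·-2 + 3·3 + 5·3.
Output[0,1]: The receptive field on the input at this output position is [2 4 4 / 5 2 1 / 5 1 1]. Elementwise product with the kernel and sum: 2·1 + 4·-1 + 5·1 + 2·-1 + 1·1 + 5·-2 + 1·3 + 1·3.

18 -2
-2 9
22 3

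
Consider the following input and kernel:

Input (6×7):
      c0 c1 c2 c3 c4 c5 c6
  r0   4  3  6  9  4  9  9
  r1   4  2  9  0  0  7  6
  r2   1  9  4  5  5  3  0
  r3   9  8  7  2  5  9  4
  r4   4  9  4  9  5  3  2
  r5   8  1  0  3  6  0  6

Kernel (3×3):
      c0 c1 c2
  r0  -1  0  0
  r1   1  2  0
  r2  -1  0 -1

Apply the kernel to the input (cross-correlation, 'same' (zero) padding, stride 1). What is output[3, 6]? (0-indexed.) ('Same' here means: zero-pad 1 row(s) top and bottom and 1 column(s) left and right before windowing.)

The receptive field on the zero-padded input at this output position is [3 0 0 / 9 4 0 / 3 2 0]. Elementwise product with the kernel and sum: 3·-1 + 9·1 + 4·2 + 3·-1 + 0·-1.

11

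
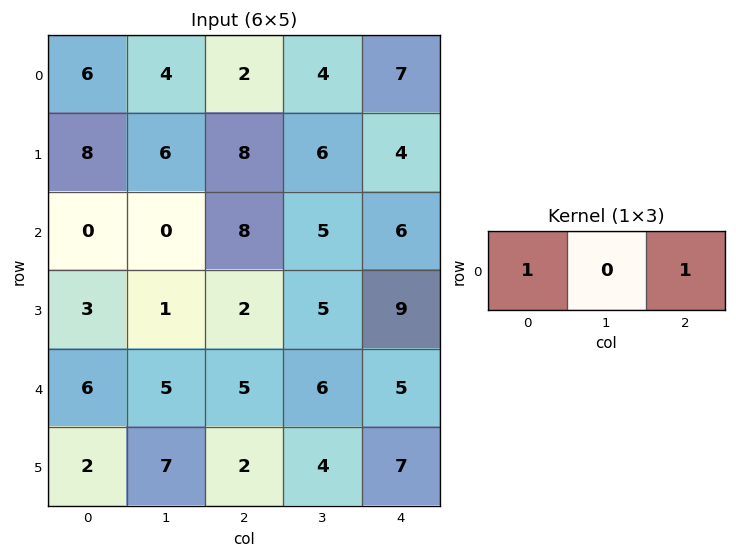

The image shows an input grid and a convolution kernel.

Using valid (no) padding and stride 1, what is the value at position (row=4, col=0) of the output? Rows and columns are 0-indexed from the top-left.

11

The receptive field on the input at this output position is [6 5 5]. Elementwise product with the kernel and sum: 6·1 + 5·1.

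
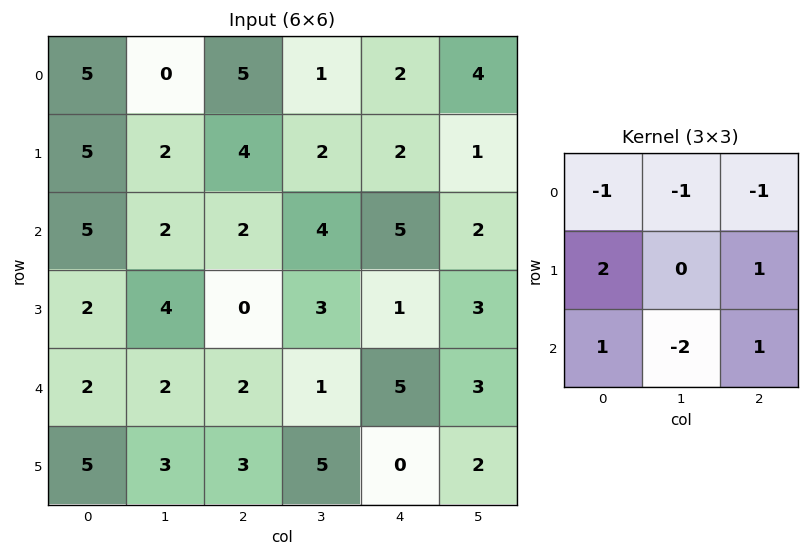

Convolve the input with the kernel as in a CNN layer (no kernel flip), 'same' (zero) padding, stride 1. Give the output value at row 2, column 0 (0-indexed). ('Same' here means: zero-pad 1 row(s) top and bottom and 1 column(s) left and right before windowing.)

-5

The receptive field on the zero-padded input at this output position is [0 5 2 / 0 5 2 / 0 2 4]. Elementwise product with the kernel and sum: 0·-1 + 5·-1 + 2·-1 + 0·2 + 2·1 + 0·1 + 2·-2 + 4·1.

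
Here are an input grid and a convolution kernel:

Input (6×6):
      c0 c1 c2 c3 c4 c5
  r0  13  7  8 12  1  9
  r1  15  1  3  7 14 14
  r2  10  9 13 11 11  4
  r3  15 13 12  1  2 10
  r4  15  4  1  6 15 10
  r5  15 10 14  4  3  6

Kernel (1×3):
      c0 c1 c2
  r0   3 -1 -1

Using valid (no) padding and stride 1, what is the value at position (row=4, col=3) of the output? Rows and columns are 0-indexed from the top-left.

The receptive field on the input at this output position is [6 15 10]. Elementwise product with the kernel and sum: 6·3 + 15·-1 + 10·-1.

-7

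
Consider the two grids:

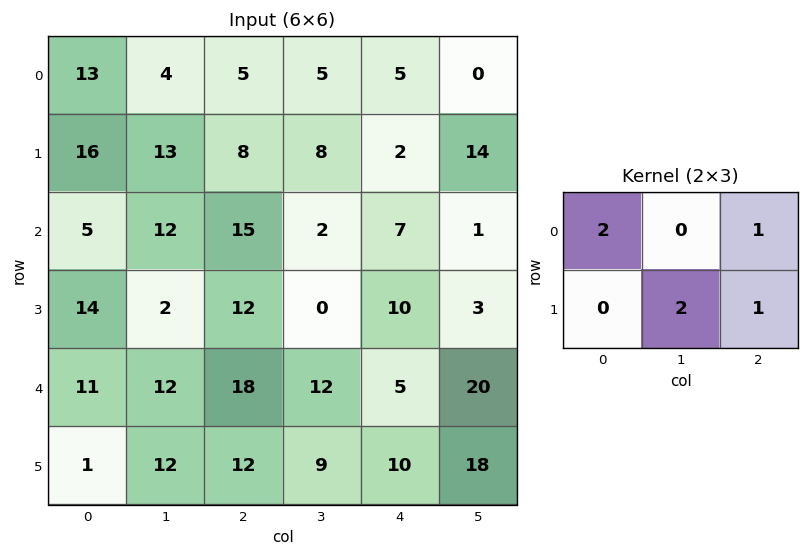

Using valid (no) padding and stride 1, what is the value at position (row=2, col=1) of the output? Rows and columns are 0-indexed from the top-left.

The receptive field on the input at this output position is [12 15 2 / 2 12 0]. Elementwise product with the kernel and sum: 12·2 + 2·1 + 12·2 + 0·1.

50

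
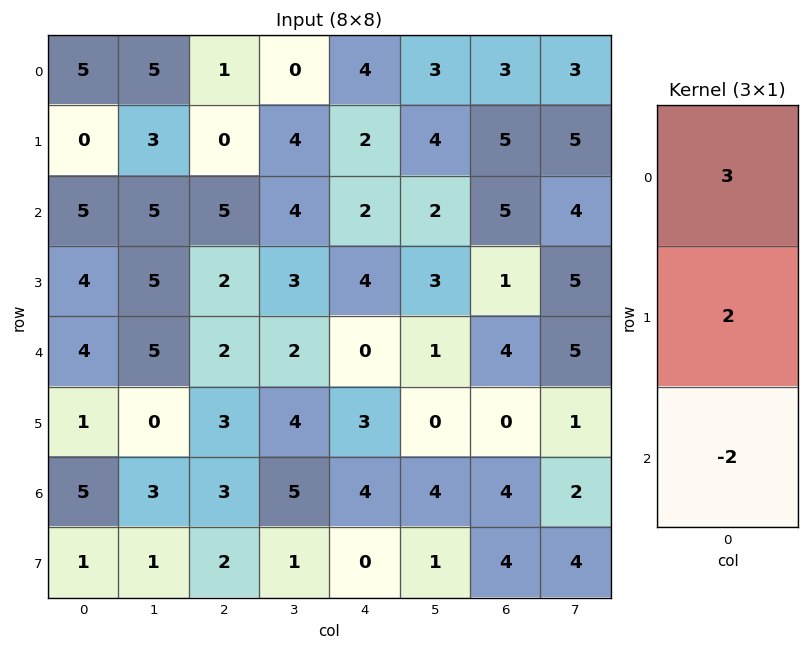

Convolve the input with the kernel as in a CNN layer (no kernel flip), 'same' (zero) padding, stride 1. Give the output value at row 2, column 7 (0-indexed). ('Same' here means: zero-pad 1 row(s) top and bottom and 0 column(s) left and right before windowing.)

13

The receptive field on the zero-padded input at this output position is [5 / 4 / 5]. Elementwise product with the kernel and sum: 5·3 + 4·2 + 5·-2.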